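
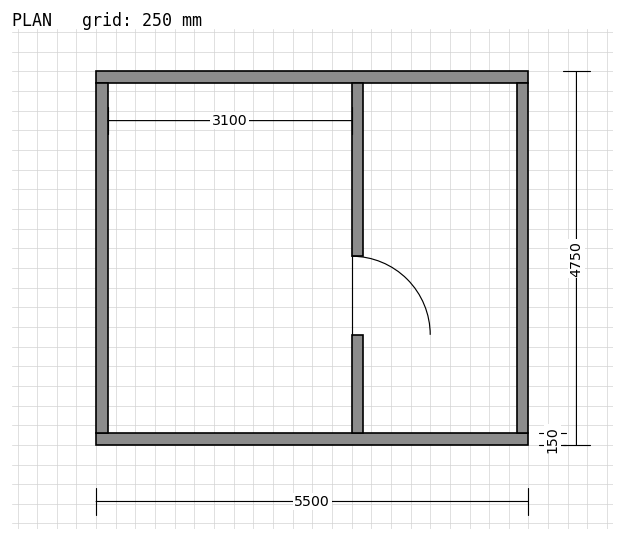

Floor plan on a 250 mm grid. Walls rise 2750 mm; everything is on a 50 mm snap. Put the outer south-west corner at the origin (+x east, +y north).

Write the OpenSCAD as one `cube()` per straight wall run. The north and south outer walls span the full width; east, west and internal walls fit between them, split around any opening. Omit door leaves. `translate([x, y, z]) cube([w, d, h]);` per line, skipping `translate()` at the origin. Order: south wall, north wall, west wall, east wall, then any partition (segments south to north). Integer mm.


cube([5500, 150, 2750]);
translate([0, 4600, 0]) cube([5500, 150, 2750]);
translate([0, 150, 0]) cube([150, 4450, 2750]);
translate([5350, 150, 0]) cube([150, 4450, 2750]);
translate([3250, 150, 0]) cube([150, 1250, 2750]);
translate([3250, 2400, 0]) cube([150, 2200, 2750]);


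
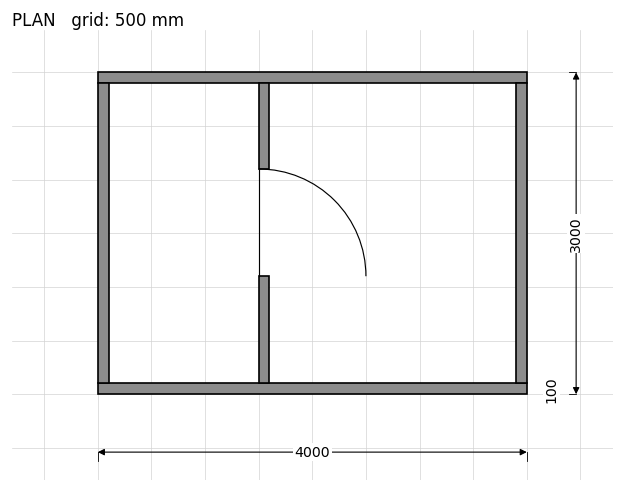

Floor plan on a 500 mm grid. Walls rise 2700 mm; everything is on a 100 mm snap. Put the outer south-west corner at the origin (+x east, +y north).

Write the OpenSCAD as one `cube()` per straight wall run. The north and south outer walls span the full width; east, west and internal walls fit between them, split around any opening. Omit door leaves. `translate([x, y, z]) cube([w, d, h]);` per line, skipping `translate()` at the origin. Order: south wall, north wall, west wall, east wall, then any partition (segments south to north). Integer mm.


cube([4000, 100, 2700]);
translate([0, 2900, 0]) cube([4000, 100, 2700]);
translate([0, 100, 0]) cube([100, 2800, 2700]);
translate([3900, 100, 0]) cube([100, 2800, 2700]);
translate([1500, 100, 0]) cube([100, 1000, 2700]);
translate([1500, 2100, 0]) cube([100, 800, 2700]);


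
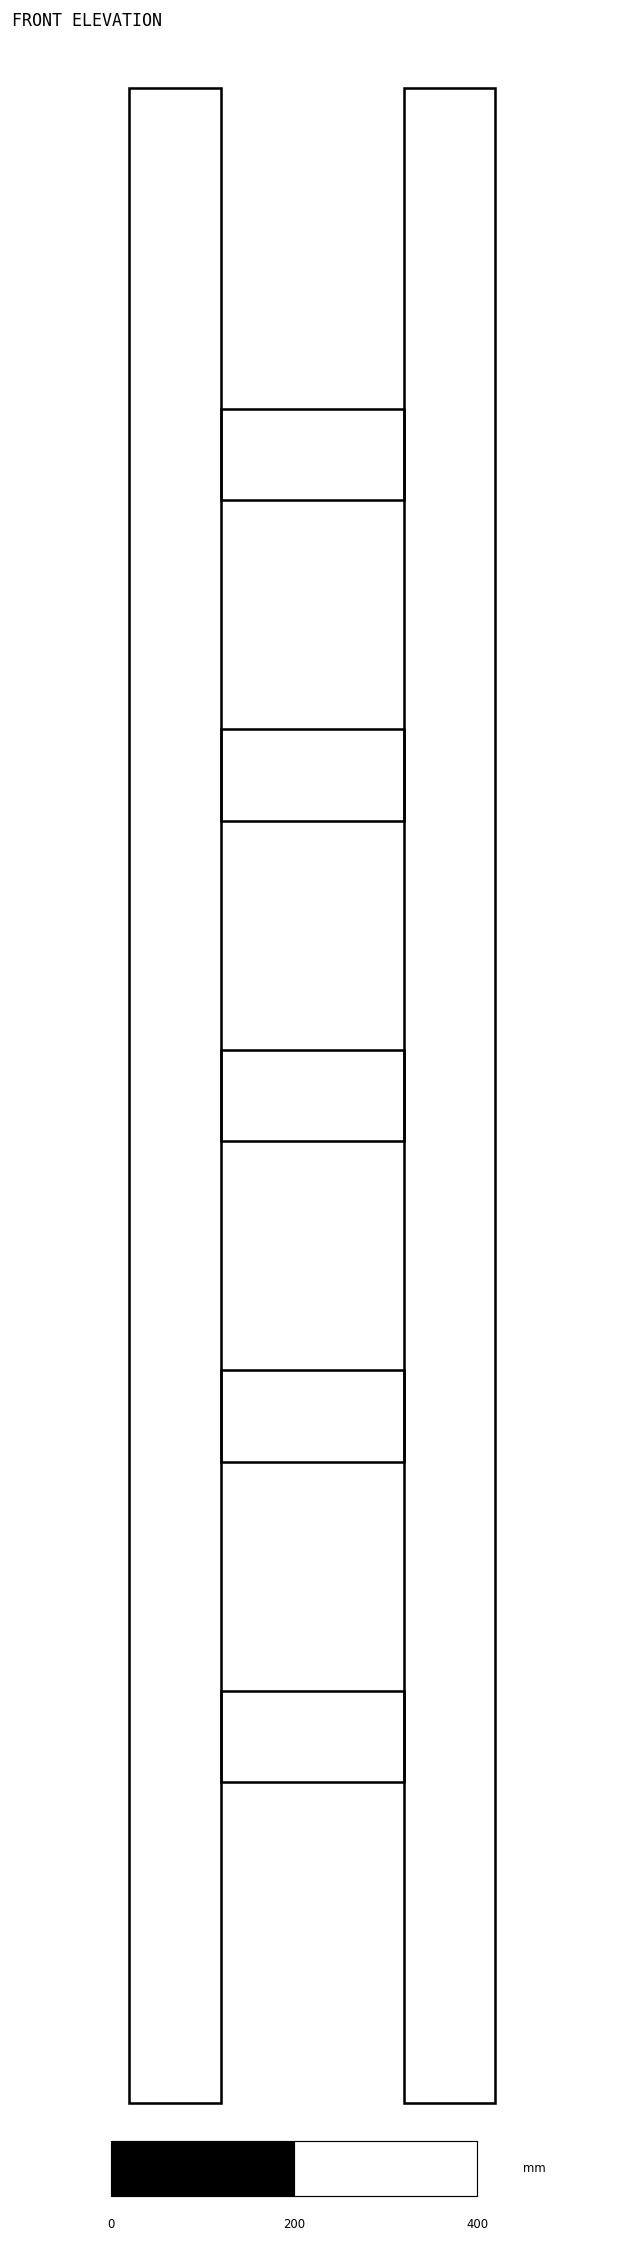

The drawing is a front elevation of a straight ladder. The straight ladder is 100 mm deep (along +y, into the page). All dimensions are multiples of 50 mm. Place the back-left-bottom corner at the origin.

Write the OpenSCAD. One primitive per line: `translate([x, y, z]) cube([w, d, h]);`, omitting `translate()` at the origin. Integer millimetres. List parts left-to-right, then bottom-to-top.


cube([100, 100, 2200]);
translate([100, 0, 350]) cube([200, 100, 100]);
translate([100, 0, 700]) cube([200, 100, 100]);
translate([100, 0, 1050]) cube([200, 100, 100]);
translate([100, 0, 1400]) cube([200, 100, 100]);
translate([100, 0, 1750]) cube([200, 100, 100]);
translate([300, 0, 0]) cube([100, 100, 2200]);


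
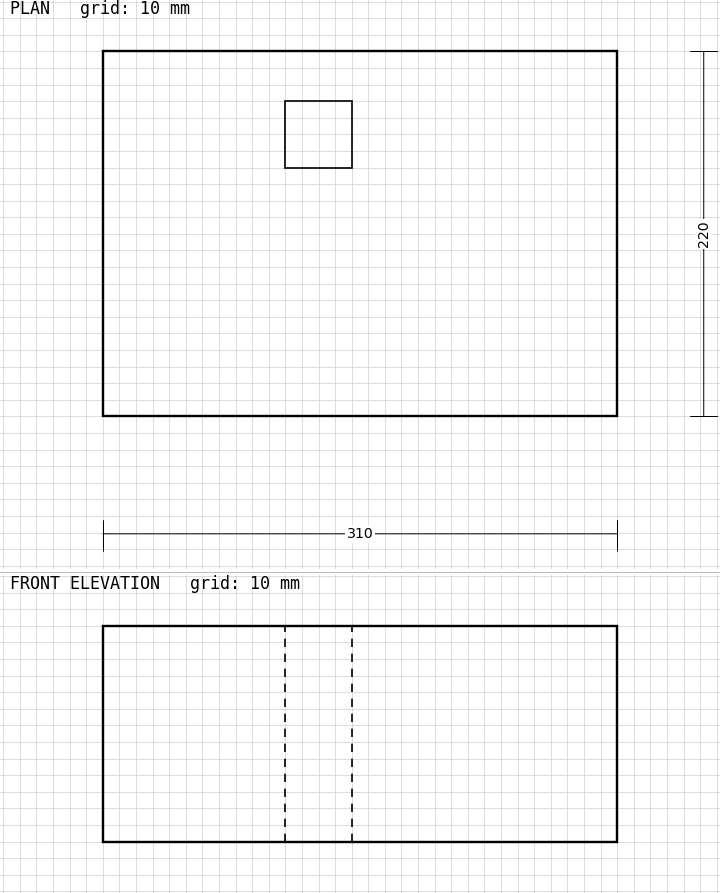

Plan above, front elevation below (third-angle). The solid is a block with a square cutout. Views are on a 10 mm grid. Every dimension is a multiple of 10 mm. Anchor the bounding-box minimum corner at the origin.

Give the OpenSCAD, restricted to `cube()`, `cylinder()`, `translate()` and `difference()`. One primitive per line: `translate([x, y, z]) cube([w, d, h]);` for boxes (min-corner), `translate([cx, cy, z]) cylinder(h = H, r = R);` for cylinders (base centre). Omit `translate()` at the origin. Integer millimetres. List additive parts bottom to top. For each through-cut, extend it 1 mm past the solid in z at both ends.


difference() {
  cube([310, 220, 130]);
  translate([110, 150, -1]) cube([40, 40, 132]);
}


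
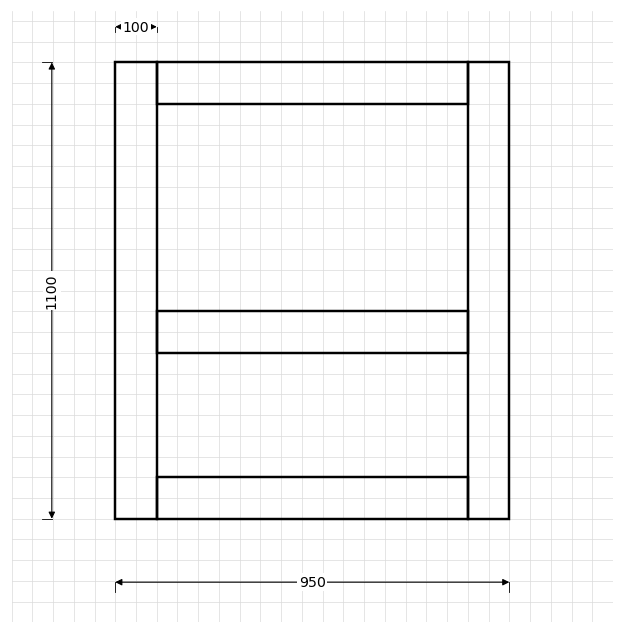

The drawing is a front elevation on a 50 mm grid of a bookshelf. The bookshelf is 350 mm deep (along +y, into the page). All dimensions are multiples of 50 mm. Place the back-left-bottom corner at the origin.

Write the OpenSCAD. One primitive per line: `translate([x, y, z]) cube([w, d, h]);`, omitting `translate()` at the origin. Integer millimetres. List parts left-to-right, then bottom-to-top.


cube([100, 350, 1100]);
translate([100, 0, 0]) cube([750, 350, 100]);
translate([100, 0, 400]) cube([750, 350, 100]);
translate([100, 0, 1000]) cube([750, 350, 100]);
translate([850, 0, 0]) cube([100, 350, 1100]);


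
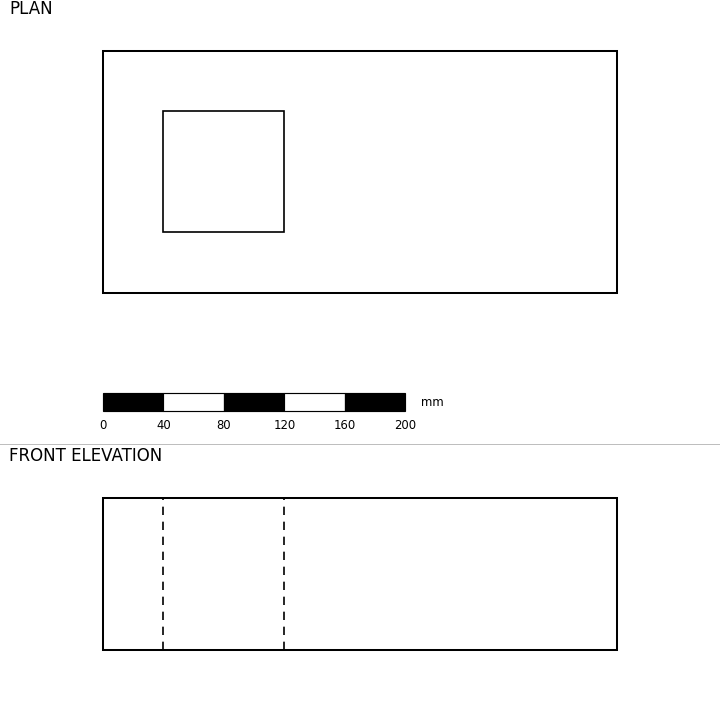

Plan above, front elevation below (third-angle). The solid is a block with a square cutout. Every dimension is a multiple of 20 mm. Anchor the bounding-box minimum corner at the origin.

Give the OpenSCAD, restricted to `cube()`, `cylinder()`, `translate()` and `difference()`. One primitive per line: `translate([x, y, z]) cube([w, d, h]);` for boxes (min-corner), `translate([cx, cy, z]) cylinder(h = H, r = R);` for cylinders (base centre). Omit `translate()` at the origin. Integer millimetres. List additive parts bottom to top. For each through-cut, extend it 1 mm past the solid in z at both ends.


difference() {
  cube([340, 160, 100]);
  translate([40, 40, -1]) cube([80, 80, 102]);
}


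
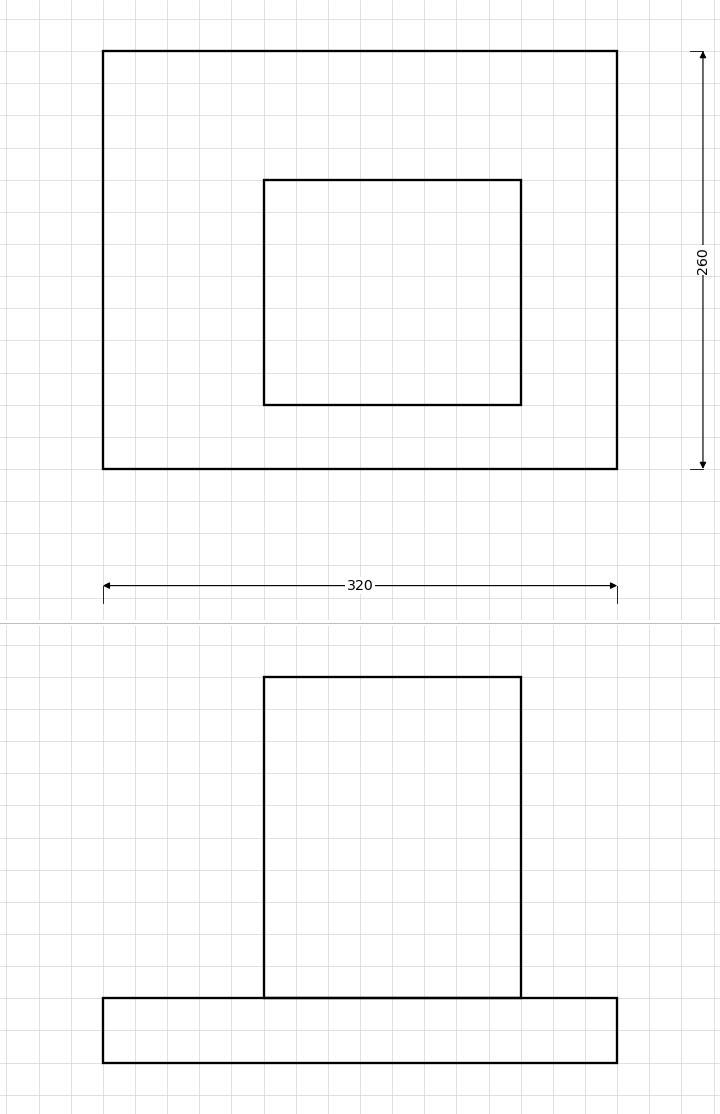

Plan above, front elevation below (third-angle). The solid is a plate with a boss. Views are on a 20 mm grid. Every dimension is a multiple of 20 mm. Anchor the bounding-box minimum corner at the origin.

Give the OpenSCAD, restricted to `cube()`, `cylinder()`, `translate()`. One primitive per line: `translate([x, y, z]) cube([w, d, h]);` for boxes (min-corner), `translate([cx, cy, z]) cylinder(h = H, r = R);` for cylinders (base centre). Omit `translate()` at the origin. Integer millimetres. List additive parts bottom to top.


cube([320, 260, 40]);
translate([100, 40, 40]) cube([160, 140, 200]);


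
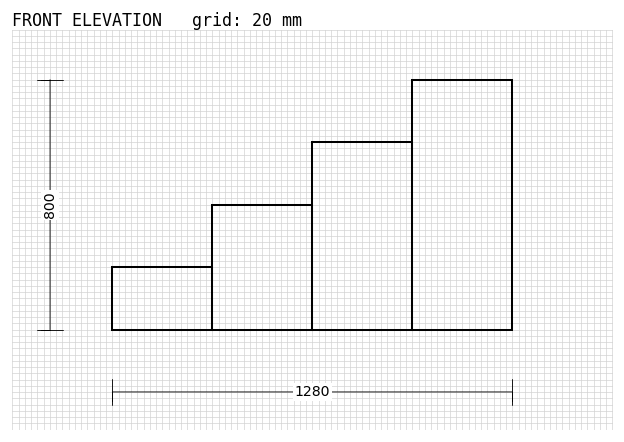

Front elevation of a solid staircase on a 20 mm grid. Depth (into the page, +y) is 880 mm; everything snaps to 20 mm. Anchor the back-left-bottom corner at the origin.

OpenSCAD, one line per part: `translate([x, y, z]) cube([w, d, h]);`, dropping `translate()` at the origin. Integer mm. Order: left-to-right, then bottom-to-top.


cube([320, 880, 200]);
translate([320, 0, 0]) cube([320, 880, 400]);
translate([640, 0, 0]) cube([320, 880, 600]);
translate([960, 0, 0]) cube([320, 880, 800]);


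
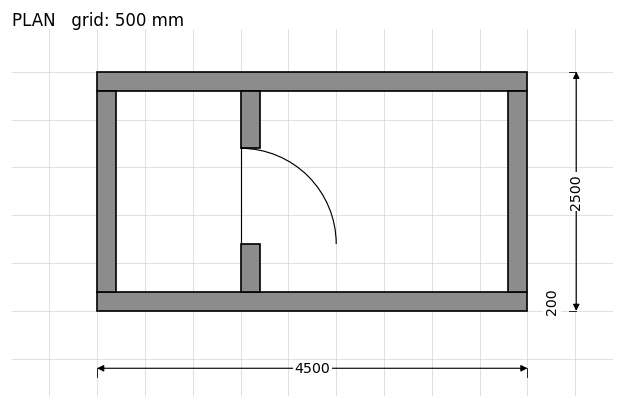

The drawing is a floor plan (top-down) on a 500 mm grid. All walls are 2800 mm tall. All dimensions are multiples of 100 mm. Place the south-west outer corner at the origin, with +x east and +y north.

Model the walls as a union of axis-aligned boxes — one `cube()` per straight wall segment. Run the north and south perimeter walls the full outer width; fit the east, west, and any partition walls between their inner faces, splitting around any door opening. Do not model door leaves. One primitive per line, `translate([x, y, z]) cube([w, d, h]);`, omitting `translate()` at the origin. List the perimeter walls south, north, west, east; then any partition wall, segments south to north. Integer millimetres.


cube([4500, 200, 2800]);
translate([0, 2300, 0]) cube([4500, 200, 2800]);
translate([0, 200, 0]) cube([200, 2100, 2800]);
translate([4300, 200, 0]) cube([200, 2100, 2800]);
translate([1500, 200, 0]) cube([200, 500, 2800]);
translate([1500, 1700, 0]) cube([200, 600, 2800]);


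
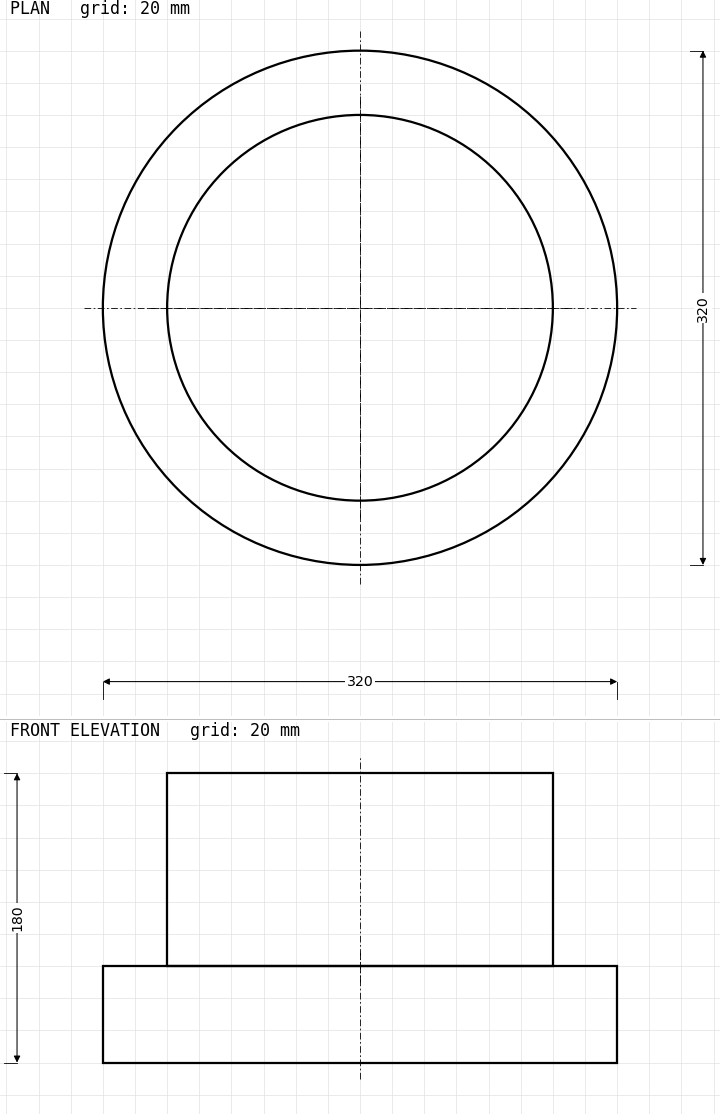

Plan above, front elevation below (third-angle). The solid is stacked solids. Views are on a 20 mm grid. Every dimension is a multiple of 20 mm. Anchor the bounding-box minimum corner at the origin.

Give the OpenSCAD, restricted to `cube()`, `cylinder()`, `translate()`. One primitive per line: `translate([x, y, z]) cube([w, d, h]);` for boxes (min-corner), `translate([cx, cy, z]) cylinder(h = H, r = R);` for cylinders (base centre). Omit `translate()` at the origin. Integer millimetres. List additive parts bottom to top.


translate([160, 160, 0]) cylinder(h = 60, r = 160);
translate([160, 160, 60]) cylinder(h = 120, r = 120);


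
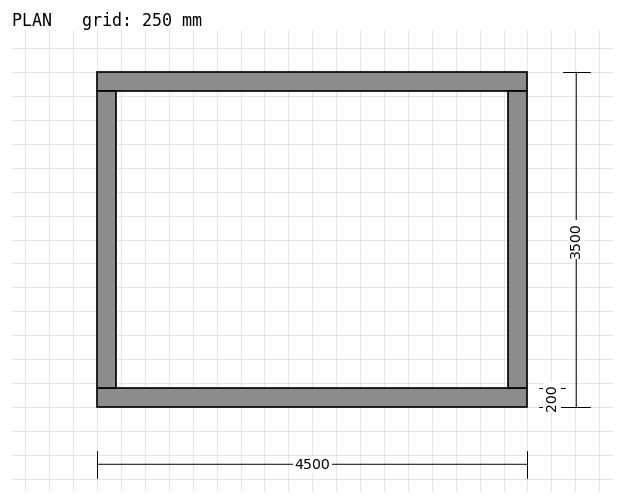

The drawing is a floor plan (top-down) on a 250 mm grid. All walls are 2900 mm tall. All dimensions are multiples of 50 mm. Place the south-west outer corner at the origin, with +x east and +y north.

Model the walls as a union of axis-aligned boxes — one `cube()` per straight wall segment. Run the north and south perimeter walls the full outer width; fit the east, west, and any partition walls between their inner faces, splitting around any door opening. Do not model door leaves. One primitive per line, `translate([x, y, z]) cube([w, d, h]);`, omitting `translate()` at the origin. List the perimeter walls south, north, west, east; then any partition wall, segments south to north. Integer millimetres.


cube([4500, 200, 2900]);
translate([0, 3300, 0]) cube([4500, 200, 2900]);
translate([0, 200, 0]) cube([200, 3100, 2900]);
translate([4300, 200, 0]) cube([200, 3100, 2900]);


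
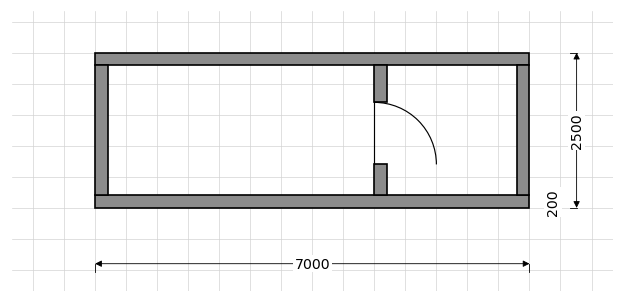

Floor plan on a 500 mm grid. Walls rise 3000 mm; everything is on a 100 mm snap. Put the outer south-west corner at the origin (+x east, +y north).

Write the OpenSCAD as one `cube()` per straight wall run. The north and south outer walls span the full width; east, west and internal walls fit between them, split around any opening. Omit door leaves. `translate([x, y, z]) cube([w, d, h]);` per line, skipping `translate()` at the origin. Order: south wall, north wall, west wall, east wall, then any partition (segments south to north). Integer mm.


cube([7000, 200, 3000]);
translate([0, 2300, 0]) cube([7000, 200, 3000]);
translate([0, 200, 0]) cube([200, 2100, 3000]);
translate([6800, 200, 0]) cube([200, 2100, 3000]);
translate([4500, 200, 0]) cube([200, 500, 3000]);
translate([4500, 1700, 0]) cube([200, 600, 3000]);


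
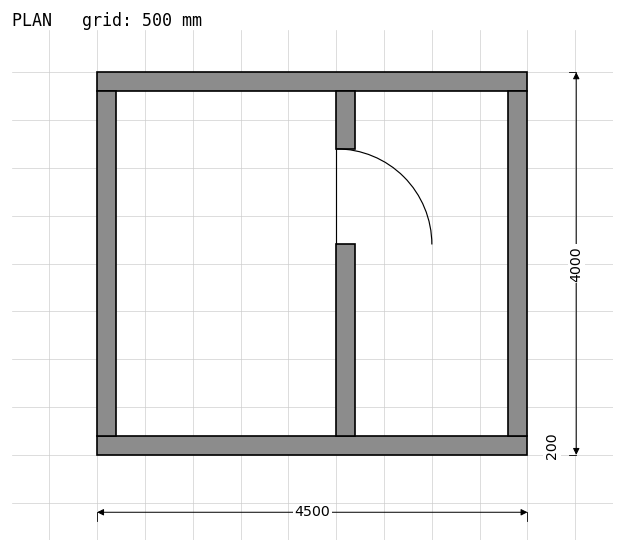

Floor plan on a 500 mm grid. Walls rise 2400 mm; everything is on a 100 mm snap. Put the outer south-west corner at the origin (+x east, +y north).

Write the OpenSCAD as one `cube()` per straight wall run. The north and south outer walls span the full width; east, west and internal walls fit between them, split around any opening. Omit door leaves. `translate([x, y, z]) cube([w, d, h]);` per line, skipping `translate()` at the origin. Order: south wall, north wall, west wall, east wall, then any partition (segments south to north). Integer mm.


cube([4500, 200, 2400]);
translate([0, 3800, 0]) cube([4500, 200, 2400]);
translate([0, 200, 0]) cube([200, 3600, 2400]);
translate([4300, 200, 0]) cube([200, 3600, 2400]);
translate([2500, 200, 0]) cube([200, 2000, 2400]);
translate([2500, 3200, 0]) cube([200, 600, 2400]);


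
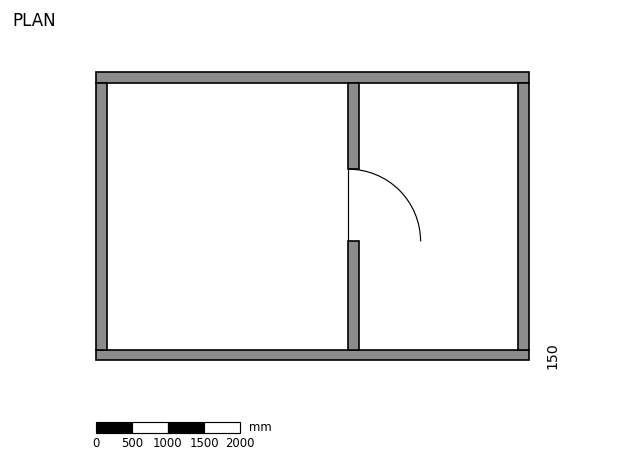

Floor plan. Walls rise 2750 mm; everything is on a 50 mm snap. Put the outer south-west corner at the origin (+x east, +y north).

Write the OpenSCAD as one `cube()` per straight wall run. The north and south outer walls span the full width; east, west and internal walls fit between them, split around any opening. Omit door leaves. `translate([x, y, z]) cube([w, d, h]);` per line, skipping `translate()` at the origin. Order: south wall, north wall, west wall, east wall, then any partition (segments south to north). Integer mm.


cube([6000, 150, 2750]);
translate([0, 3850, 0]) cube([6000, 150, 2750]);
translate([0, 150, 0]) cube([150, 3700, 2750]);
translate([5850, 150, 0]) cube([150, 3700, 2750]);
translate([3500, 150, 0]) cube([150, 1500, 2750]);
translate([3500, 2650, 0]) cube([150, 1200, 2750]);


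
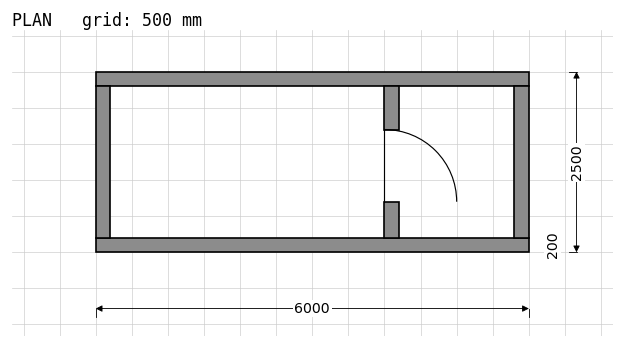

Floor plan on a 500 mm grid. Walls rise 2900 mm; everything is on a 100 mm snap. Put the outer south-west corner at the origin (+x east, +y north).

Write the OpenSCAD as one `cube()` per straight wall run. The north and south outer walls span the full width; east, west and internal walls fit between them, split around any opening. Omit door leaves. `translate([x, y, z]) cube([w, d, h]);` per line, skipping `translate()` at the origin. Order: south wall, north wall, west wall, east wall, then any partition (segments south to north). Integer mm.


cube([6000, 200, 2900]);
translate([0, 2300, 0]) cube([6000, 200, 2900]);
translate([0, 200, 0]) cube([200, 2100, 2900]);
translate([5800, 200, 0]) cube([200, 2100, 2900]);
translate([4000, 200, 0]) cube([200, 500, 2900]);
translate([4000, 1700, 0]) cube([200, 600, 2900]);


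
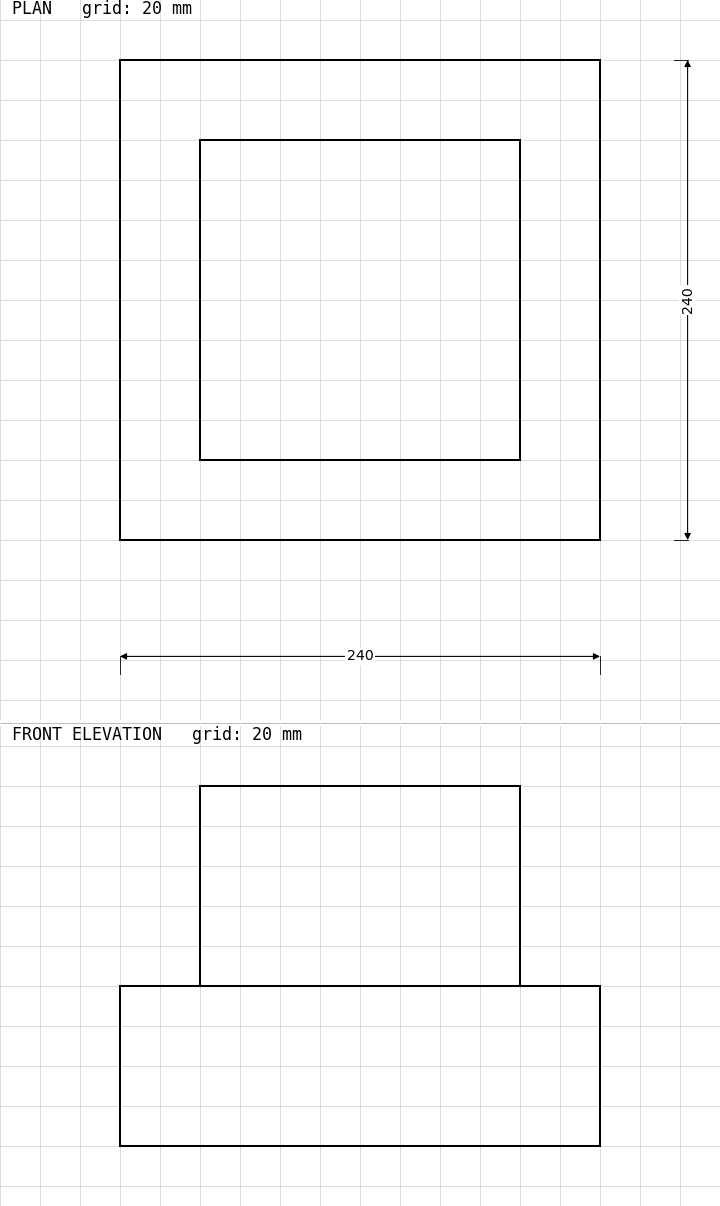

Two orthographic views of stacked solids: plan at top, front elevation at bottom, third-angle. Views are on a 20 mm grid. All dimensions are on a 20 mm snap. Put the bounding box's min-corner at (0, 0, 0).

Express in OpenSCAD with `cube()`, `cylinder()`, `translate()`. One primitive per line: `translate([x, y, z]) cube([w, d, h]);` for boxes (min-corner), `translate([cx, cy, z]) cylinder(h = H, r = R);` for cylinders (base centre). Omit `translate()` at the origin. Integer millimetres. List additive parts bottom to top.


cube([240, 240, 80]);
translate([40, 40, 80]) cube([160, 160, 100]);


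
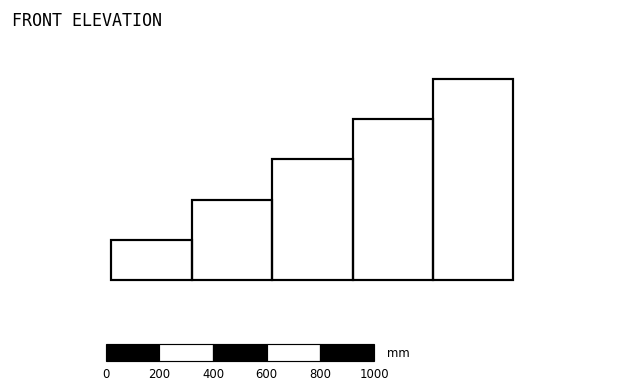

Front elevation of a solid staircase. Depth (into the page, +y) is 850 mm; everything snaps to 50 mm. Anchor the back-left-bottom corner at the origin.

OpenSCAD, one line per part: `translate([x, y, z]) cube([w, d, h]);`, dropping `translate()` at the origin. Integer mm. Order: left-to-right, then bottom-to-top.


cube([300, 850, 150]);
translate([300, 0, 0]) cube([300, 850, 300]);
translate([600, 0, 0]) cube([300, 850, 450]);
translate([900, 0, 0]) cube([300, 850, 600]);
translate([1200, 0, 0]) cube([300, 850, 750]);


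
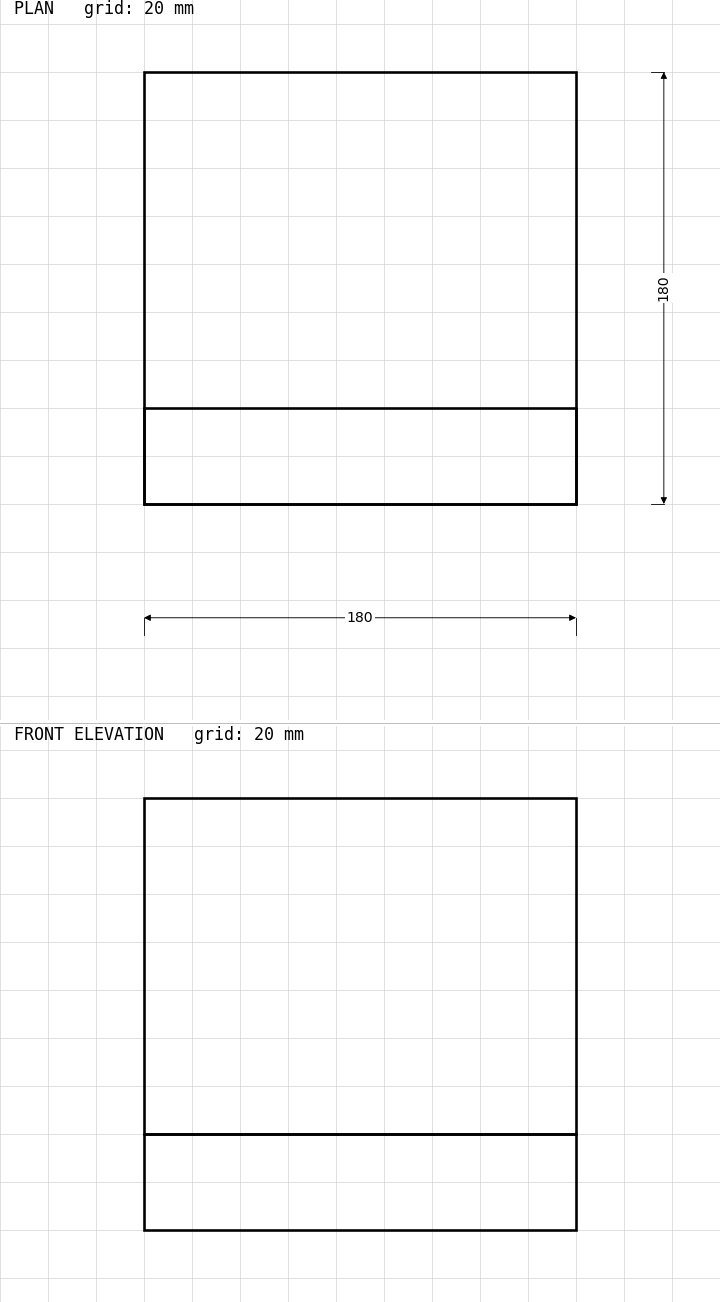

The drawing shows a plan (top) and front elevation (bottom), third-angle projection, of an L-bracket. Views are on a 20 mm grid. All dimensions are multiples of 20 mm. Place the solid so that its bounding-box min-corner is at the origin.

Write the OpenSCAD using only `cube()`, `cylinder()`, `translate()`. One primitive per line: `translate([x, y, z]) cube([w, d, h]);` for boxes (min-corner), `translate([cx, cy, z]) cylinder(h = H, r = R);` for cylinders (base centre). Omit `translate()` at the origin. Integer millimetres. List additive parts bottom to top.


cube([180, 180, 40]);
translate([0, 0, 40]) cube([180, 40, 140]);


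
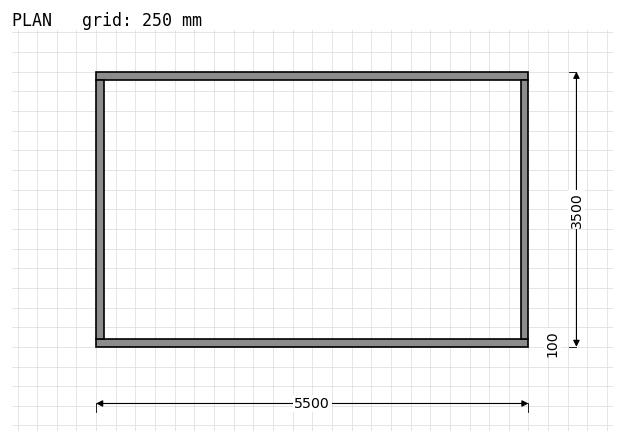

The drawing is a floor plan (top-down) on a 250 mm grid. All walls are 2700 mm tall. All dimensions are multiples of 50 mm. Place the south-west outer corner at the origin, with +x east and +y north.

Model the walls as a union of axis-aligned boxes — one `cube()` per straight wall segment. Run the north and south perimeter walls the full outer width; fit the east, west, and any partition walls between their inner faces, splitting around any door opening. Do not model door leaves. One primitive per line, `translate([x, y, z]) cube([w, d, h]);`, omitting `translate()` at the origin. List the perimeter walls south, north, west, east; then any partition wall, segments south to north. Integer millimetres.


cube([5500, 100, 2700]);
translate([0, 3400, 0]) cube([5500, 100, 2700]);
translate([0, 100, 0]) cube([100, 3300, 2700]);
translate([5400, 100, 0]) cube([100, 3300, 2700]);


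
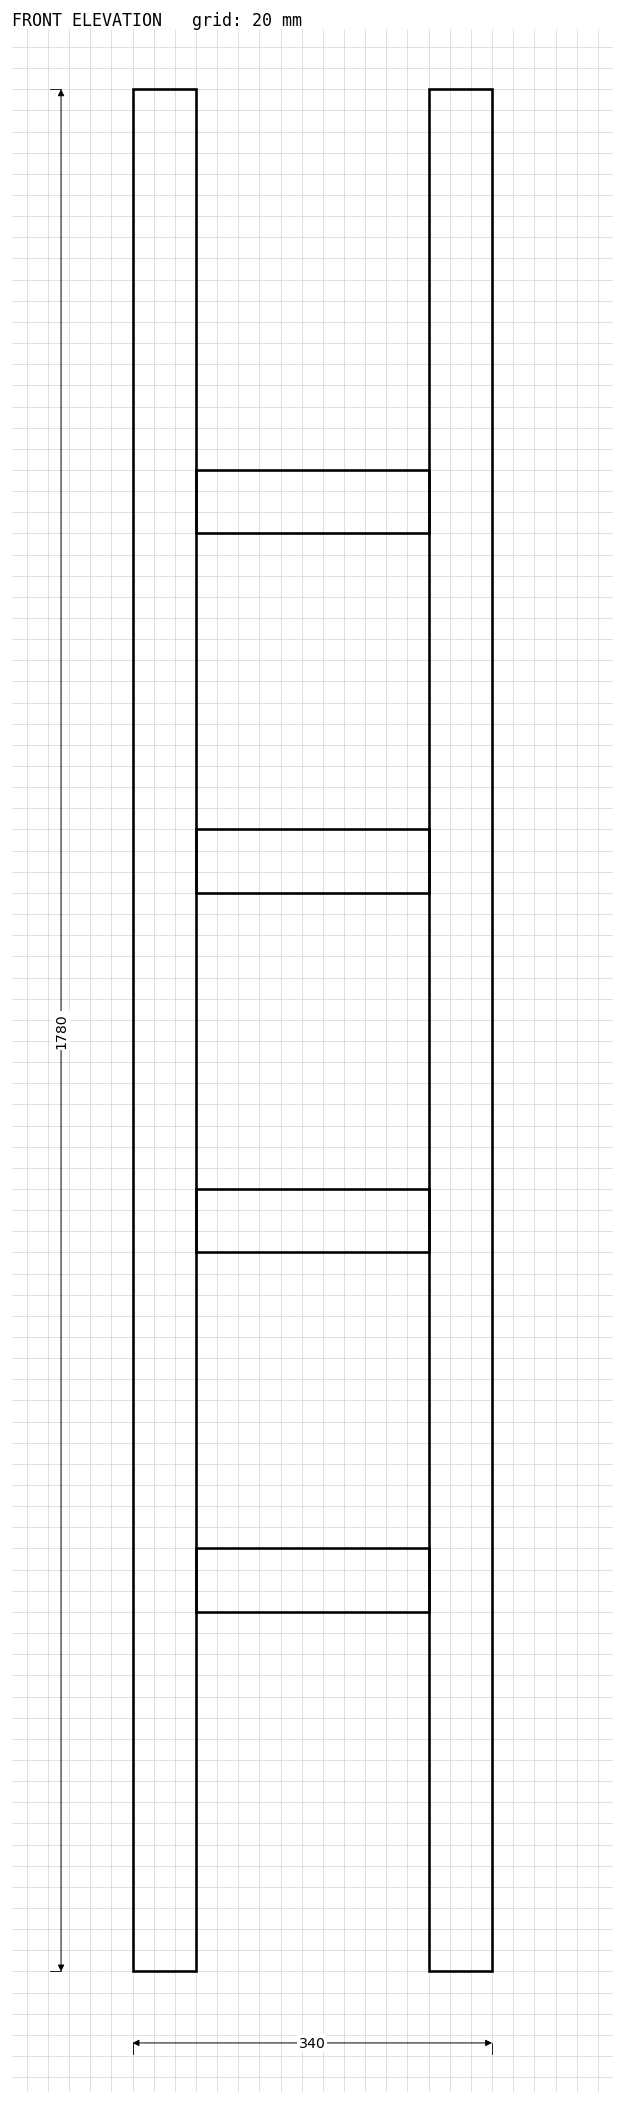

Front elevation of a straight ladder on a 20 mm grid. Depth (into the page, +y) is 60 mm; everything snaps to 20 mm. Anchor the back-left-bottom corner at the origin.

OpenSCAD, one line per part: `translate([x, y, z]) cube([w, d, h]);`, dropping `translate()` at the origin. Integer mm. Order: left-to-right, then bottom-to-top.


cube([60, 60, 1780]);
translate([60, 0, 340]) cube([220, 60, 60]);
translate([60, 0, 680]) cube([220, 60, 60]);
translate([60, 0, 1020]) cube([220, 60, 60]);
translate([60, 0, 1360]) cube([220, 60, 60]);
translate([280, 0, 0]) cube([60, 60, 1780]);


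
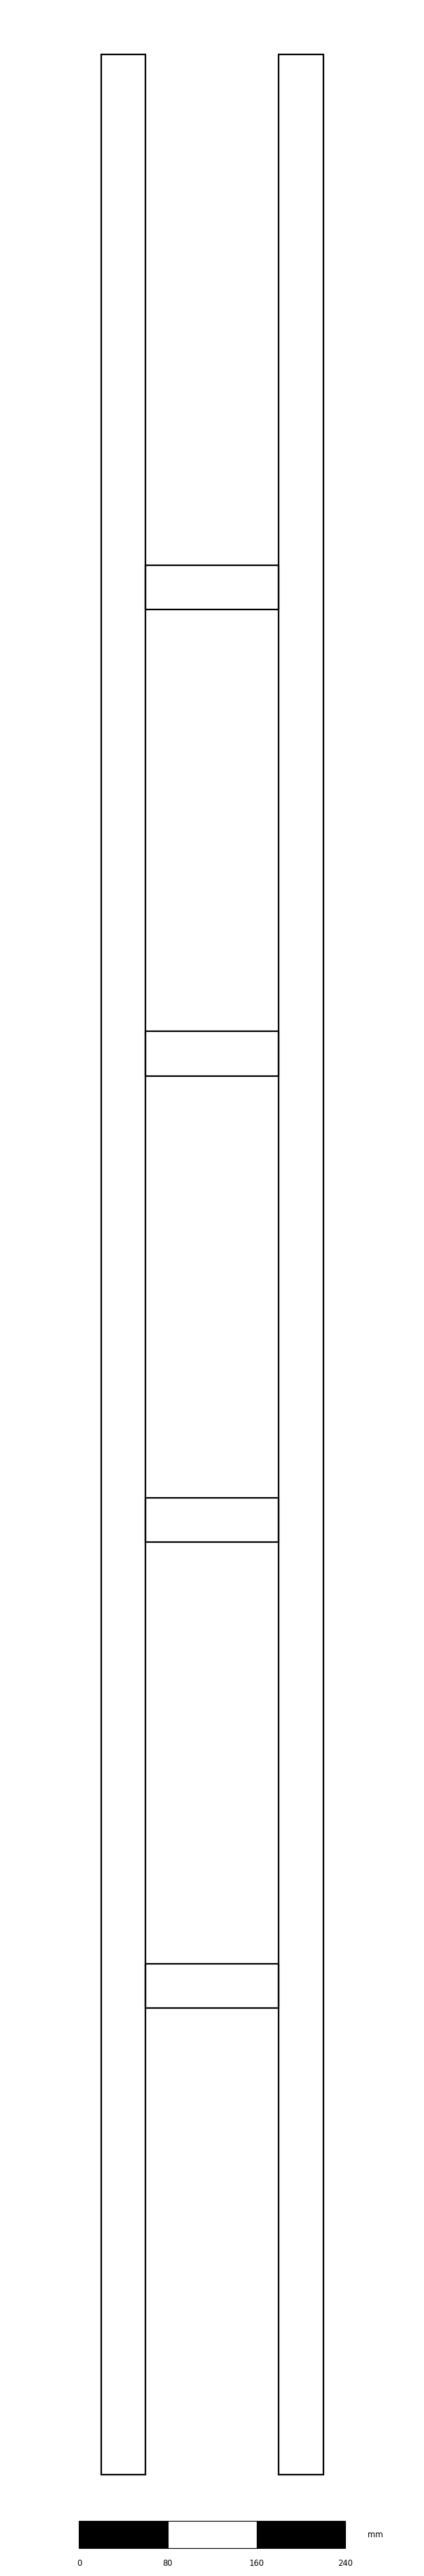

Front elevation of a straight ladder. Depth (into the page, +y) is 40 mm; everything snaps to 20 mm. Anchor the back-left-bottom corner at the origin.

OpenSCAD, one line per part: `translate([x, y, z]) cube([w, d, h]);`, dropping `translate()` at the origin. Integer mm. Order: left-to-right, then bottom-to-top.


cube([40, 40, 2180]);
translate([40, 0, 420]) cube([120, 40, 40]);
translate([40, 0, 840]) cube([120, 40, 40]);
translate([40, 0, 1260]) cube([120, 40, 40]);
translate([40, 0, 1680]) cube([120, 40, 40]);
translate([160, 0, 0]) cube([40, 40, 2180]);


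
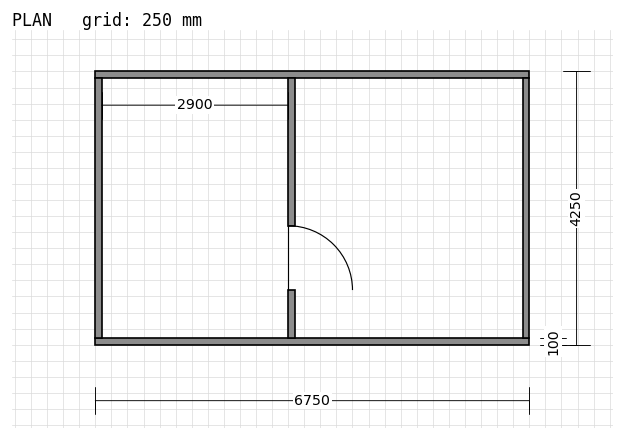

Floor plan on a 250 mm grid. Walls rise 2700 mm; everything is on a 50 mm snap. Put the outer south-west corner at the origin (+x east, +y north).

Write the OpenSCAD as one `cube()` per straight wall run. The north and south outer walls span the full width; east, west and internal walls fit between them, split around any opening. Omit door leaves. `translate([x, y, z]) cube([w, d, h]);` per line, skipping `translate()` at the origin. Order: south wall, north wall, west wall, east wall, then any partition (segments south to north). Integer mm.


cube([6750, 100, 2700]);
translate([0, 4150, 0]) cube([6750, 100, 2700]);
translate([0, 100, 0]) cube([100, 4050, 2700]);
translate([6650, 100, 0]) cube([100, 4050, 2700]);
translate([3000, 100, 0]) cube([100, 750, 2700]);
translate([3000, 1850, 0]) cube([100, 2300, 2700]);


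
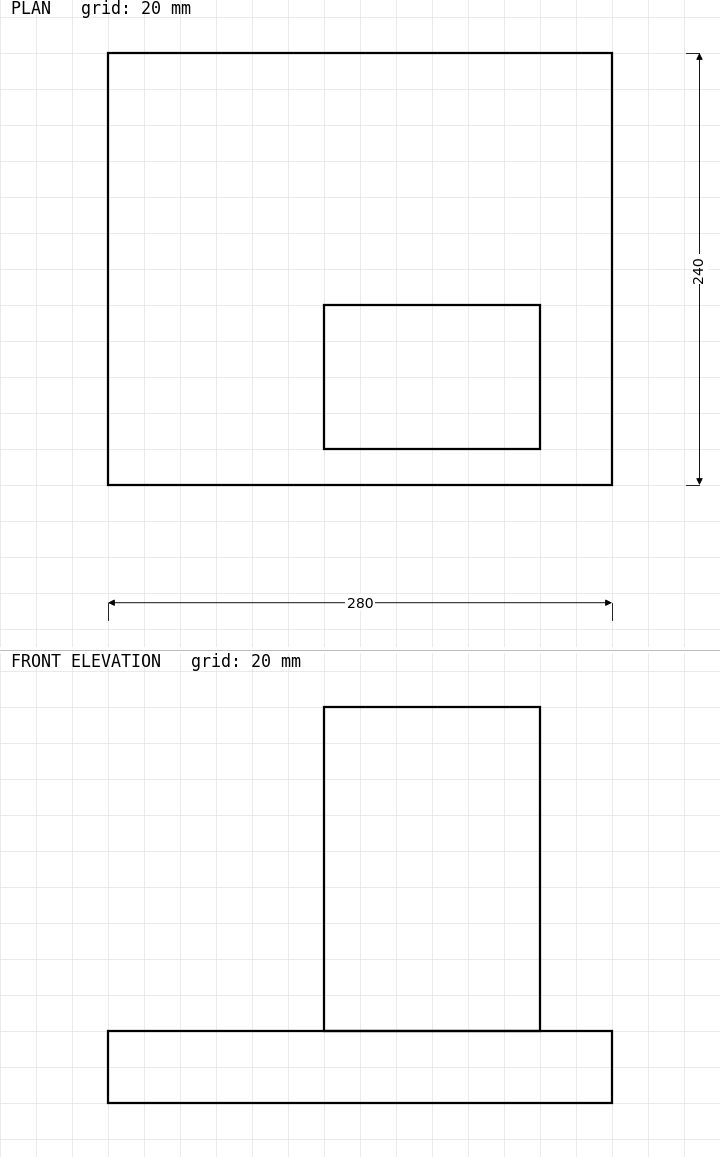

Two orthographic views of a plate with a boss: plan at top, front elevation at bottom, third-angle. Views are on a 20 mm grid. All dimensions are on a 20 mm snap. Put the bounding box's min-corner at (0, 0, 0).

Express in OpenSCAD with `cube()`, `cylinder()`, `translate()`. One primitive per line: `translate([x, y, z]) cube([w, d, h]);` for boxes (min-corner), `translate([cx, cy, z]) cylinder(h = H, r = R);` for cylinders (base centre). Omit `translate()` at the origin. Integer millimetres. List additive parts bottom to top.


cube([280, 240, 40]);
translate([120, 20, 40]) cube([120, 80, 180]);


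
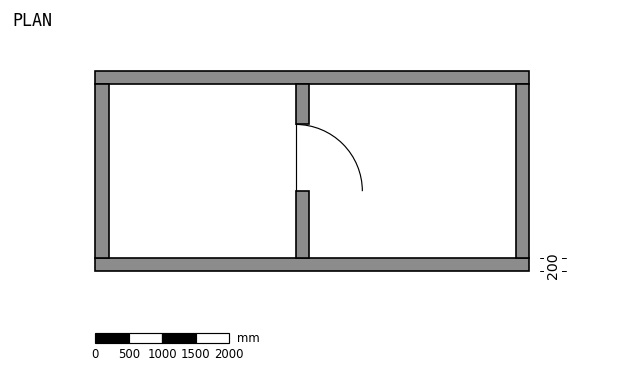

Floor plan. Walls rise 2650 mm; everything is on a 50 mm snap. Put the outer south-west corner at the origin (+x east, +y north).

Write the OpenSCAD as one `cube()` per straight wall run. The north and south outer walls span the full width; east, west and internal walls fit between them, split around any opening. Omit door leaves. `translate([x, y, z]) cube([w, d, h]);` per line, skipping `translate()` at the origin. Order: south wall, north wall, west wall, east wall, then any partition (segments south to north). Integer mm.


cube([6500, 200, 2650]);
translate([0, 2800, 0]) cube([6500, 200, 2650]);
translate([0, 200, 0]) cube([200, 2600, 2650]);
translate([6300, 200, 0]) cube([200, 2600, 2650]);
translate([3000, 200, 0]) cube([200, 1000, 2650]);
translate([3000, 2200, 0]) cube([200, 600, 2650]);


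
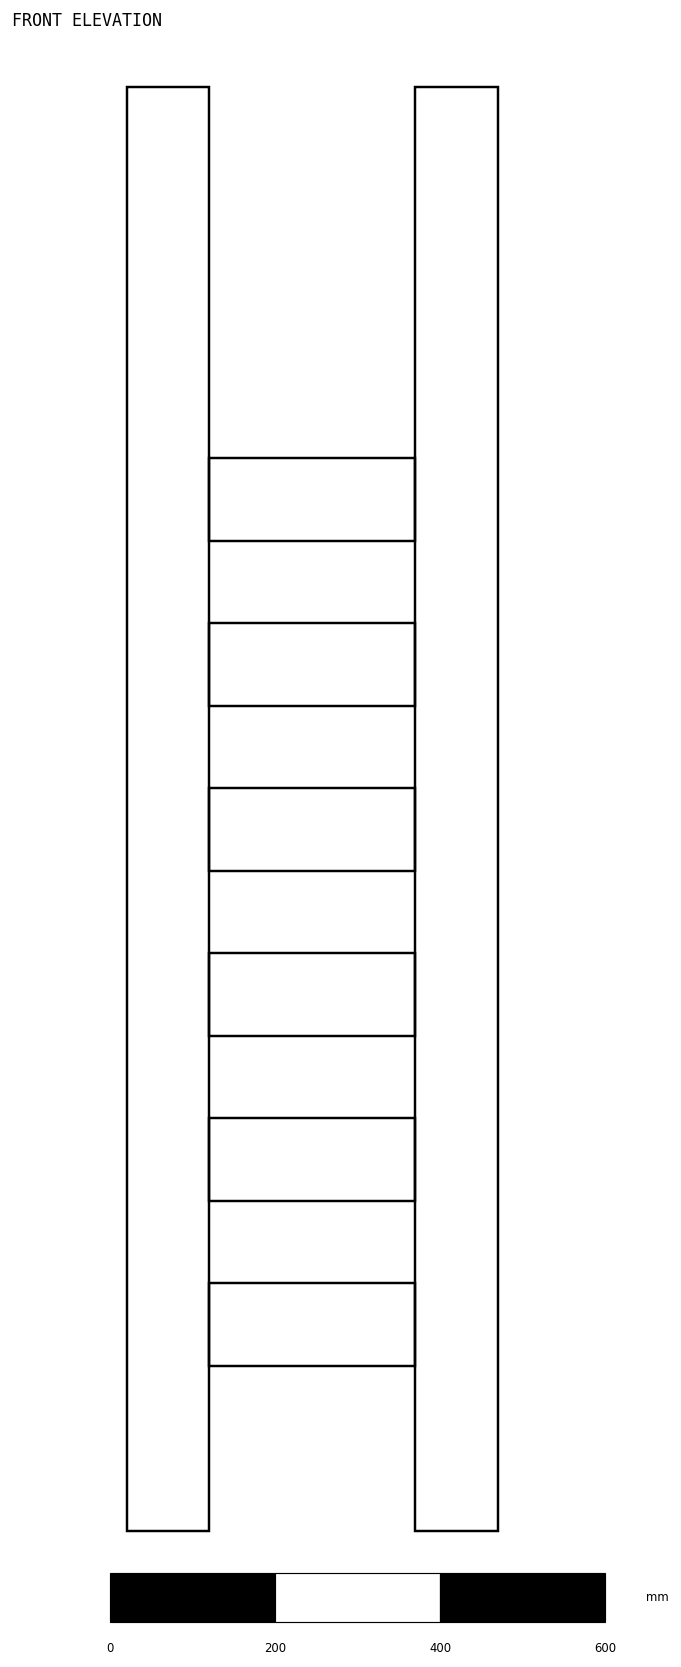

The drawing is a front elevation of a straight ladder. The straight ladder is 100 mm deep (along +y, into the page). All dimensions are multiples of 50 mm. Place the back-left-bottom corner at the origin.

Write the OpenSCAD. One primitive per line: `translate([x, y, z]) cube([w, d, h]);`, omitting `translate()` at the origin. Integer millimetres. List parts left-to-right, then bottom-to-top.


cube([100, 100, 1750]);
translate([100, 0, 200]) cube([250, 100, 100]);
translate([100, 0, 400]) cube([250, 100, 100]);
translate([100, 0, 600]) cube([250, 100, 100]);
translate([100, 0, 800]) cube([250, 100, 100]);
translate([100, 0, 1000]) cube([250, 100, 100]);
translate([100, 0, 1200]) cube([250, 100, 100]);
translate([350, 0, 0]) cube([100, 100, 1750]);


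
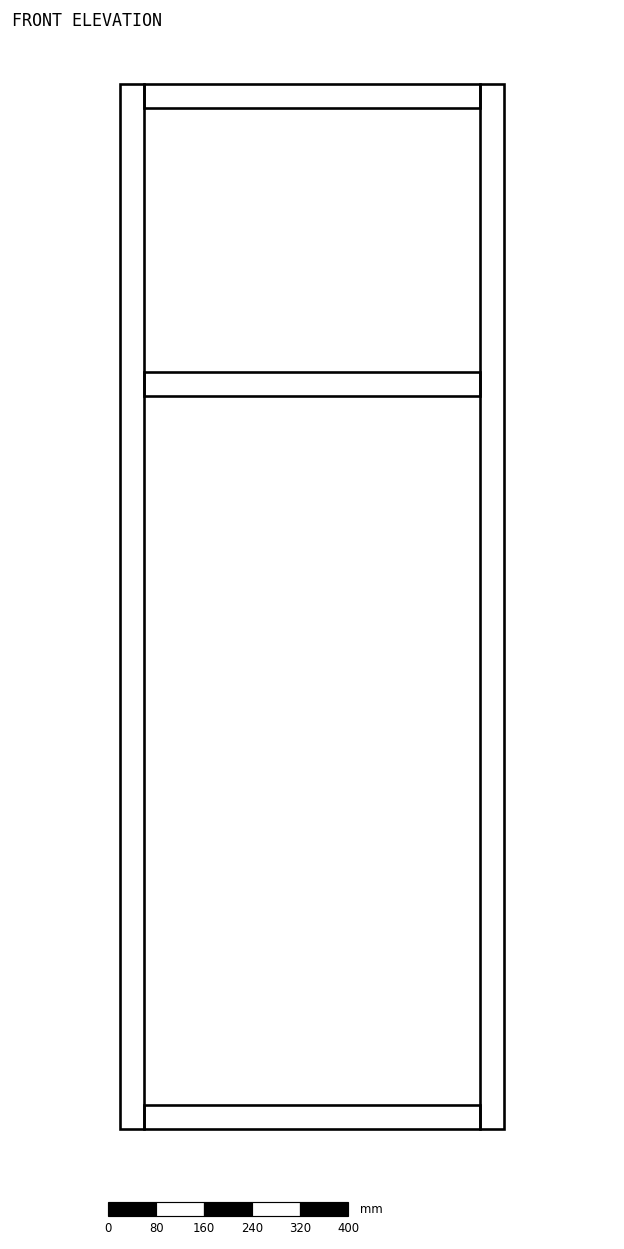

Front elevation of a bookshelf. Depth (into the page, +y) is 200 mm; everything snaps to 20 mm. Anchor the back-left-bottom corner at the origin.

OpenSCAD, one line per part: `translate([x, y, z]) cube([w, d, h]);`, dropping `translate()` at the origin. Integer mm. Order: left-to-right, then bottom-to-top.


cube([40, 200, 1740]);
translate([40, 0, 0]) cube([560, 200, 40]);
translate([40, 0, 1220]) cube([560, 200, 40]);
translate([40, 0, 1700]) cube([560, 200, 40]);
translate([600, 0, 0]) cube([40, 200, 1740]);


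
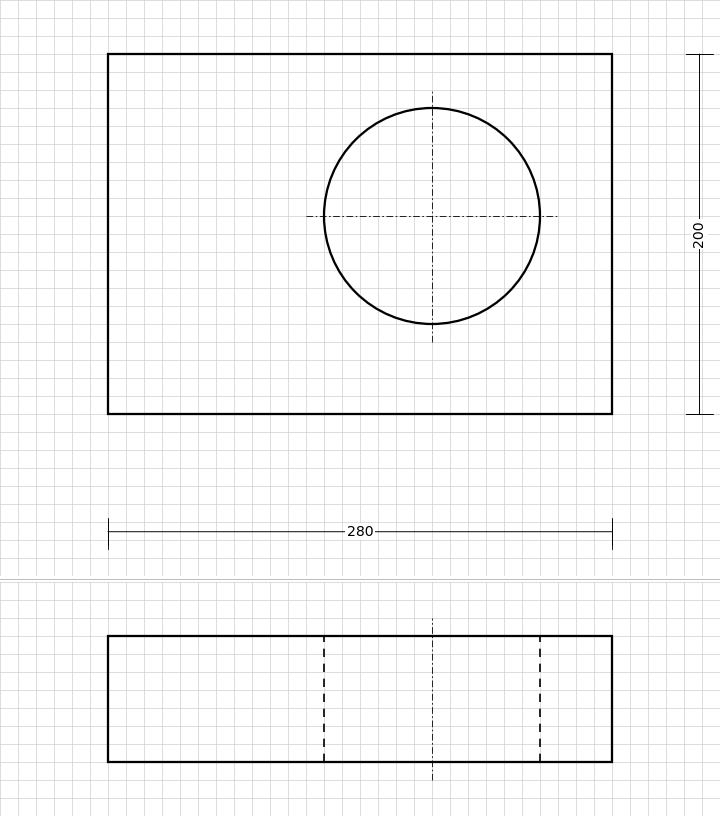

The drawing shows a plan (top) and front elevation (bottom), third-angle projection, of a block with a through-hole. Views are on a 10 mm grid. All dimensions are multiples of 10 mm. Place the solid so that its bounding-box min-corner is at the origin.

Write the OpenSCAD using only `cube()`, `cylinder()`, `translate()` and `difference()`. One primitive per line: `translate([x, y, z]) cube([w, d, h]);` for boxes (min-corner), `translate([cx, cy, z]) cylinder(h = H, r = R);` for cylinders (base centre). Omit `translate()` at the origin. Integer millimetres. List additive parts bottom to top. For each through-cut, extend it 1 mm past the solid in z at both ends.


difference() {
  cube([280, 200, 70]);
  translate([180, 110, -1]) cylinder(h = 72, r = 60);
}


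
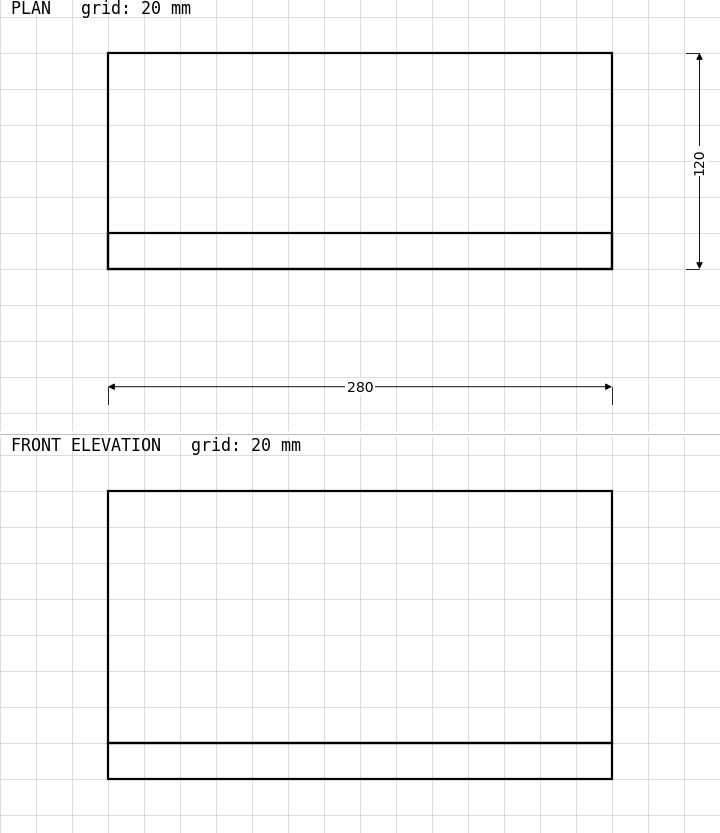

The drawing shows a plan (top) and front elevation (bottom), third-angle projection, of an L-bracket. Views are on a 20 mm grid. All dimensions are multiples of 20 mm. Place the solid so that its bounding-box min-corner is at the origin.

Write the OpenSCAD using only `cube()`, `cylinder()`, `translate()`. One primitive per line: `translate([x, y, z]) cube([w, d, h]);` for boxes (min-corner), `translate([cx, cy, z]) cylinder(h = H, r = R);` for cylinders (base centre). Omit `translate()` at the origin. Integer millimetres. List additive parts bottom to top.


cube([280, 120, 20]);
translate([0, 0, 20]) cube([280, 20, 140]);


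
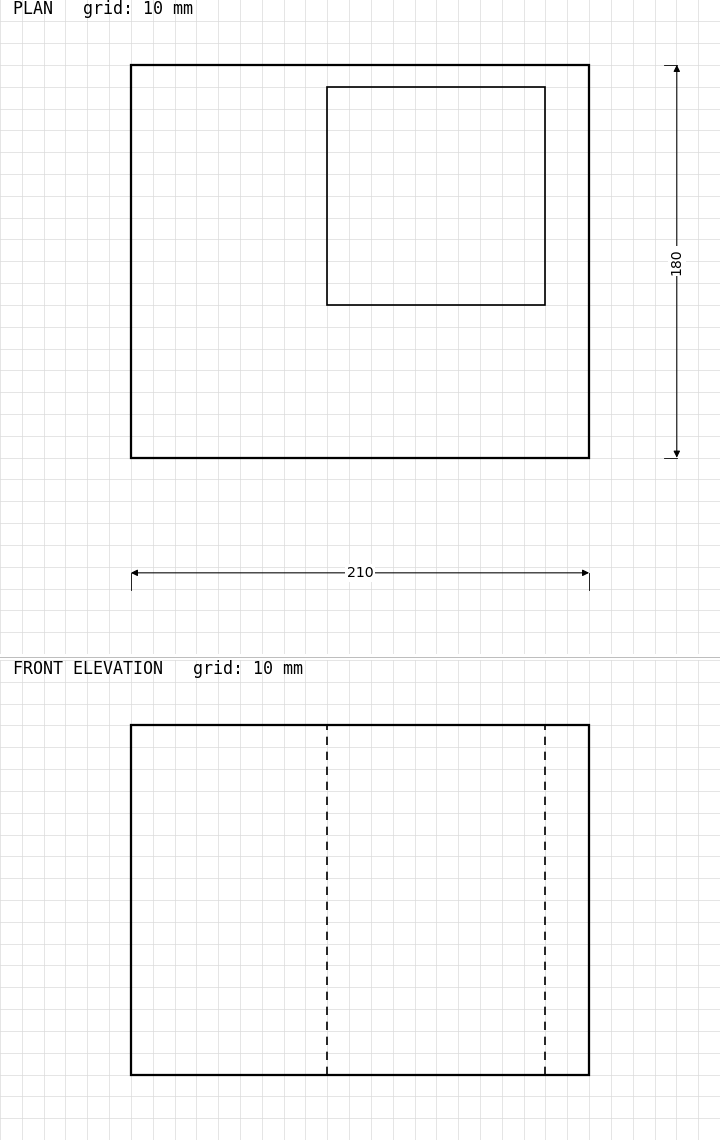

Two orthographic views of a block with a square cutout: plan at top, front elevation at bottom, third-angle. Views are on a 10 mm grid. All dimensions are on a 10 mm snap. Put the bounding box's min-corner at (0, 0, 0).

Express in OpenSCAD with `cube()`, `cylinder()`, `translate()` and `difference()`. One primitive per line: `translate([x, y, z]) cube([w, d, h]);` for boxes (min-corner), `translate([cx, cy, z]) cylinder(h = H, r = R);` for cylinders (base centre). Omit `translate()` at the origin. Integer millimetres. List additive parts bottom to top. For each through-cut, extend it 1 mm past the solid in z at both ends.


difference() {
  cube([210, 180, 160]);
  translate([90, 70, -1]) cube([100, 100, 162]);
}


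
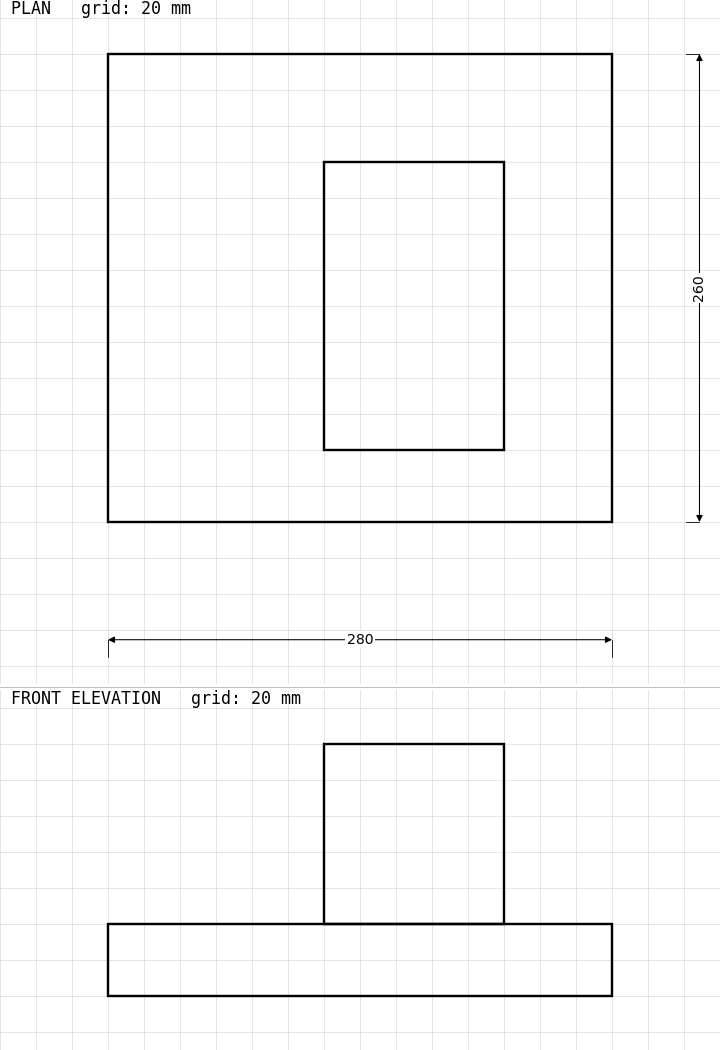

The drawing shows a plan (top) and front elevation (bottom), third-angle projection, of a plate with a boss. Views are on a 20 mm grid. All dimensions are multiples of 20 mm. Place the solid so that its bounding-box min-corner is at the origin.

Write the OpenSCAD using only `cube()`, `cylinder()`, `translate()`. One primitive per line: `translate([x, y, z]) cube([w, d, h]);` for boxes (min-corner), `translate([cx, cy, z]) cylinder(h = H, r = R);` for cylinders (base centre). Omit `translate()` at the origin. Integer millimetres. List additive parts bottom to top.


cube([280, 260, 40]);
translate([120, 40, 40]) cube([100, 160, 100]);


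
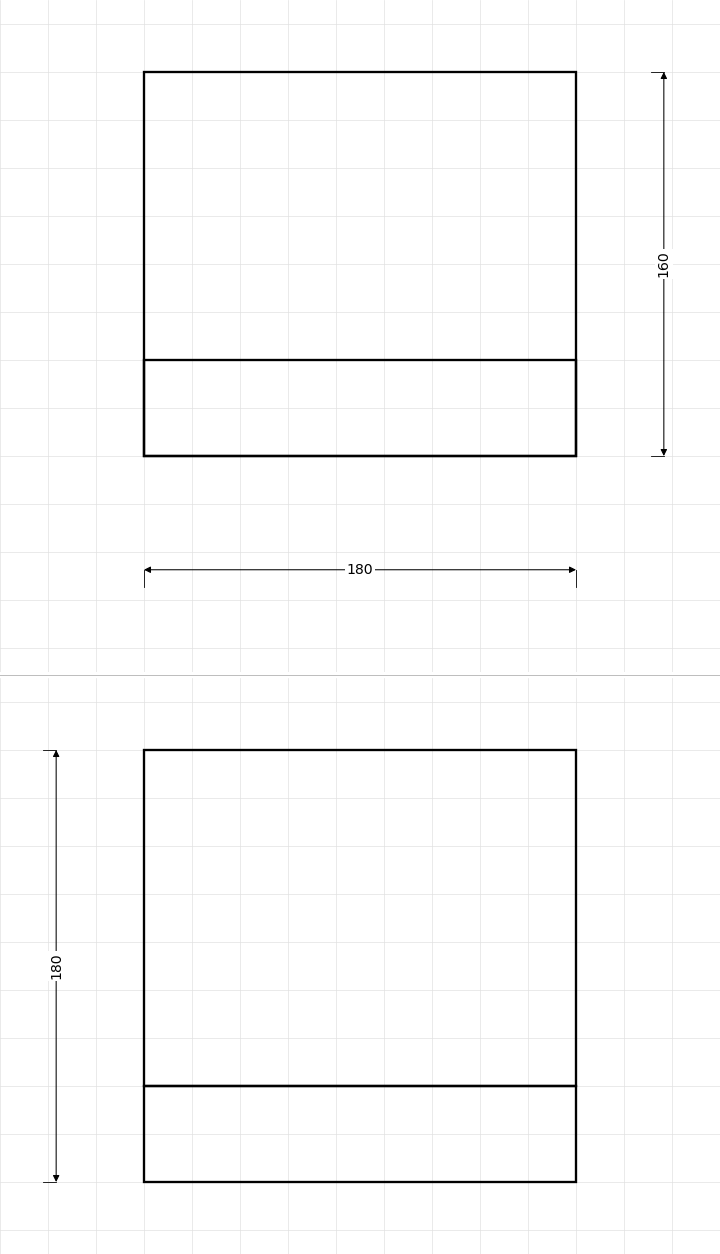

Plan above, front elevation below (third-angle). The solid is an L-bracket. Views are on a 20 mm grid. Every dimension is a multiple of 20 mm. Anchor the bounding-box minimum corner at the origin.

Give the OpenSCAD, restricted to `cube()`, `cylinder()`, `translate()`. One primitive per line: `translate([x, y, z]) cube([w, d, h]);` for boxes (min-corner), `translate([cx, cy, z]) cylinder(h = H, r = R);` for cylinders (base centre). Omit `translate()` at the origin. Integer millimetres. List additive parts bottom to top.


cube([180, 160, 40]);
translate([0, 0, 40]) cube([180, 40, 140]);


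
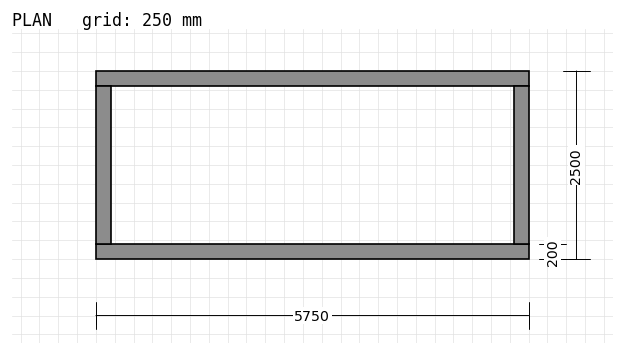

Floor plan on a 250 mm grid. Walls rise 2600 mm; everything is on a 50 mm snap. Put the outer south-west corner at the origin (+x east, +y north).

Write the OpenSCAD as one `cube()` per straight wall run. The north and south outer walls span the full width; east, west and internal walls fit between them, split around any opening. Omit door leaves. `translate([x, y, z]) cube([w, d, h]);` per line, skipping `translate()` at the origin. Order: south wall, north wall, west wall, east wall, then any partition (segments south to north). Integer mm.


cube([5750, 200, 2600]);
translate([0, 2300, 0]) cube([5750, 200, 2600]);
translate([0, 200, 0]) cube([200, 2100, 2600]);
translate([5550, 200, 0]) cube([200, 2100, 2600]);


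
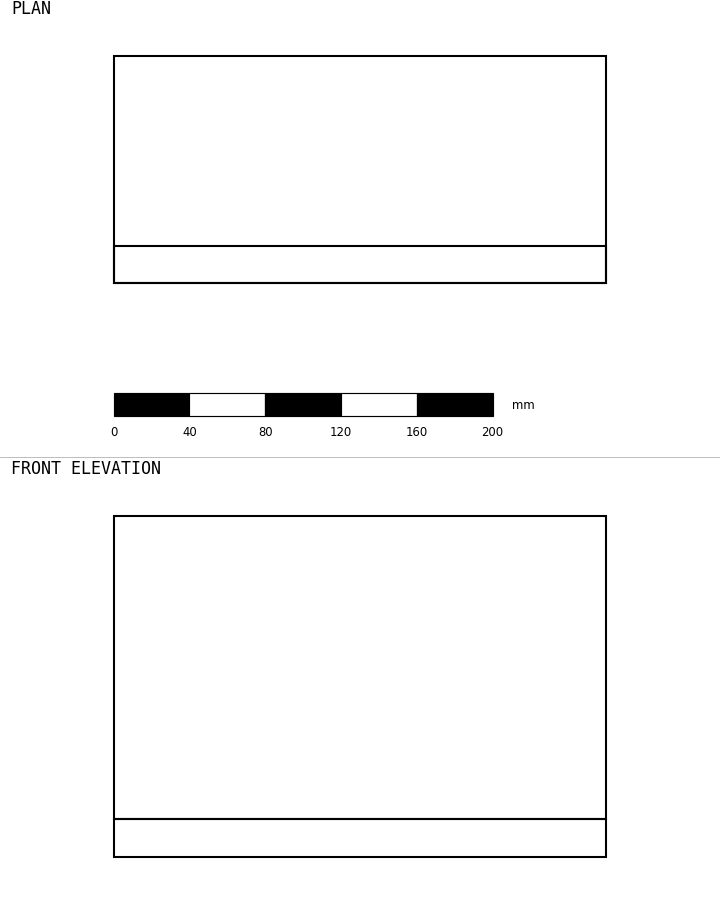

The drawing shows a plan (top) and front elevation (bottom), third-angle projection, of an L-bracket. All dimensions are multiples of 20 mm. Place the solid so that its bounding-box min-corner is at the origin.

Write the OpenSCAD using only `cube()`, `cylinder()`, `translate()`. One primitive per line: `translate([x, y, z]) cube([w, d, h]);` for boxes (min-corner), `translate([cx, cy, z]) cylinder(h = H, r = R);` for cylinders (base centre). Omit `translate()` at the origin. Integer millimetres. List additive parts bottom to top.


cube([260, 120, 20]);
translate([0, 0, 20]) cube([260, 20, 160]);


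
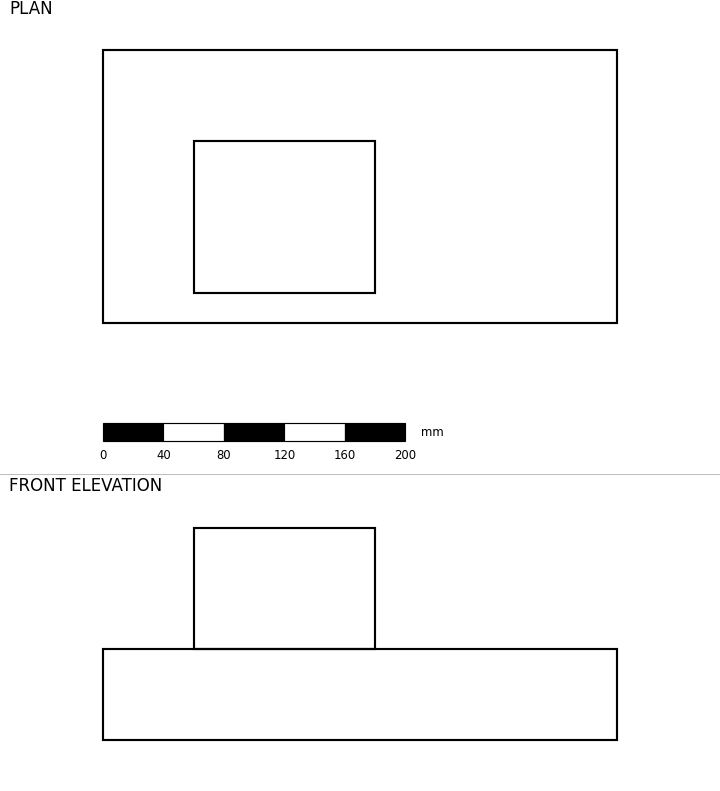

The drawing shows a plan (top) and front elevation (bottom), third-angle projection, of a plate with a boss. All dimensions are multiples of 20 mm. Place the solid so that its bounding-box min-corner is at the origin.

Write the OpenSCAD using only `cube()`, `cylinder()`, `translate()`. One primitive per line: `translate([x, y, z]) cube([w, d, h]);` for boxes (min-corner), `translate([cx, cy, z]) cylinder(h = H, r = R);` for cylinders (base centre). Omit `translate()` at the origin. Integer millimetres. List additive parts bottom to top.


cube([340, 180, 60]);
translate([60, 20, 60]) cube([120, 100, 80]);


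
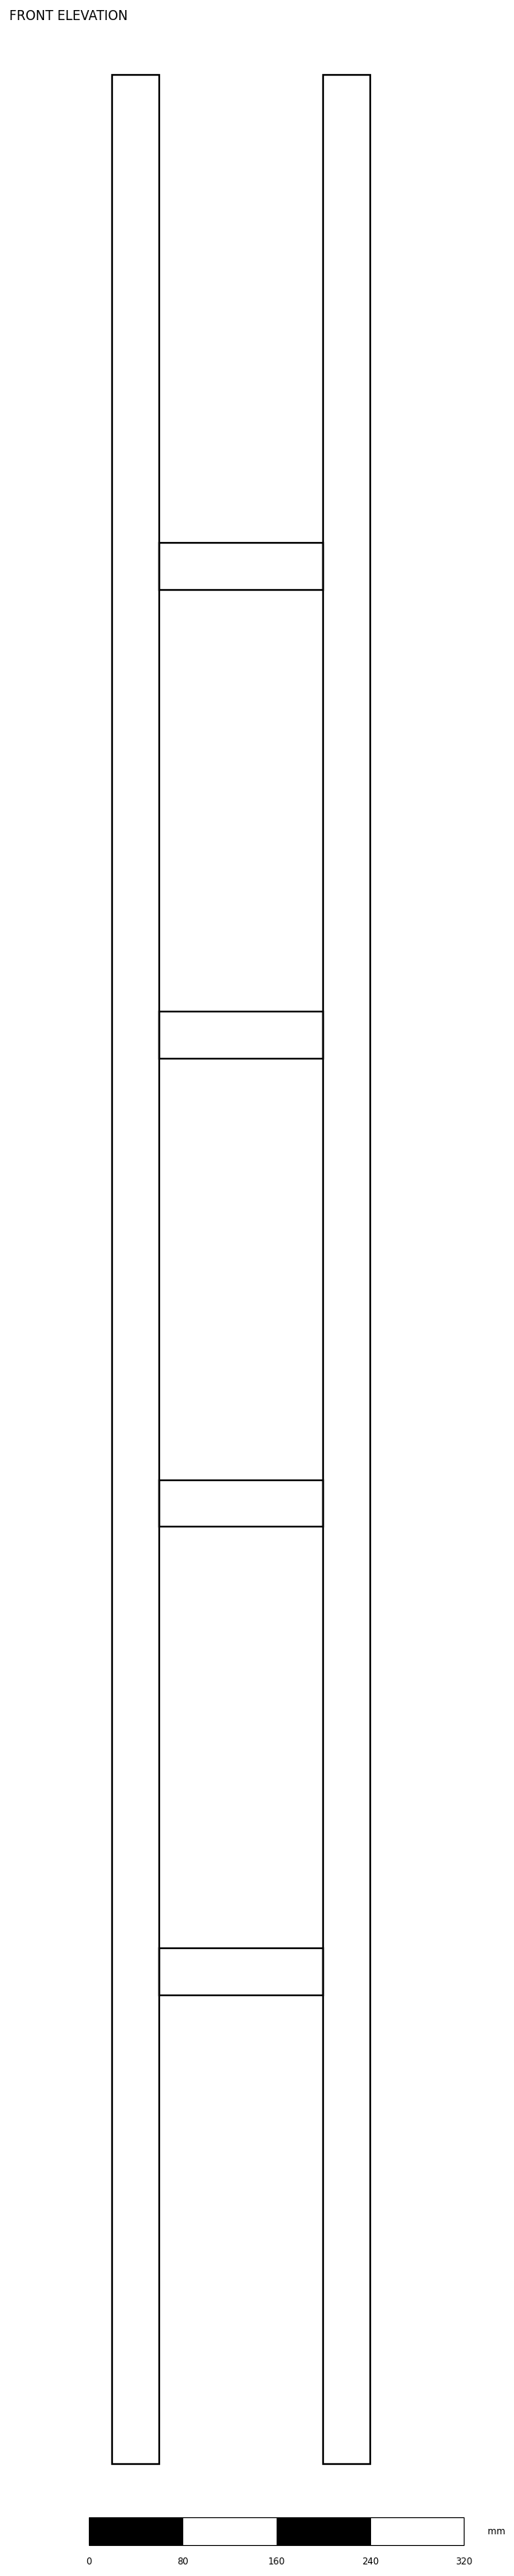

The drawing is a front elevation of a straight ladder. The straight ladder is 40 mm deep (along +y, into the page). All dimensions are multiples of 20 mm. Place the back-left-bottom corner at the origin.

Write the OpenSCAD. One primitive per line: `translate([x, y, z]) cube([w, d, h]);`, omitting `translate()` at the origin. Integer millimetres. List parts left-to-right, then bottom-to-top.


cube([40, 40, 2040]);
translate([40, 0, 400]) cube([140, 40, 40]);
translate([40, 0, 800]) cube([140, 40, 40]);
translate([40, 0, 1200]) cube([140, 40, 40]);
translate([40, 0, 1600]) cube([140, 40, 40]);
translate([180, 0, 0]) cube([40, 40, 2040]);


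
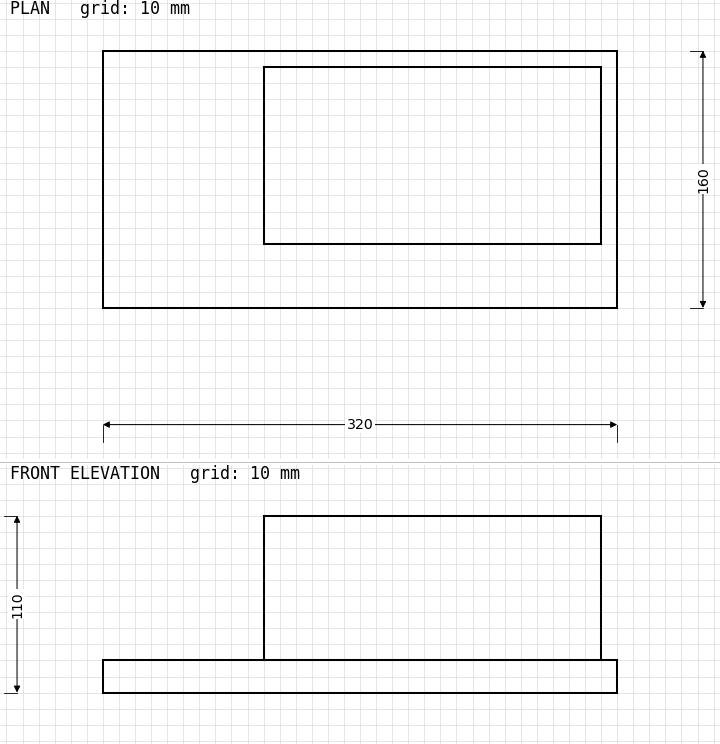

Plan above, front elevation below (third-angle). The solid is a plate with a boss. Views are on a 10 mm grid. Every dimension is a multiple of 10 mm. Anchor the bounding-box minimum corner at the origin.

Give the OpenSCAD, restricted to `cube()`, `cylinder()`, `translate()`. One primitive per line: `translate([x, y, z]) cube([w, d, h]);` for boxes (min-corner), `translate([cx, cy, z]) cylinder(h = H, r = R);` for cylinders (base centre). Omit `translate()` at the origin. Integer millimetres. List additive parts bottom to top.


cube([320, 160, 20]);
translate([100, 40, 20]) cube([210, 110, 90]);
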